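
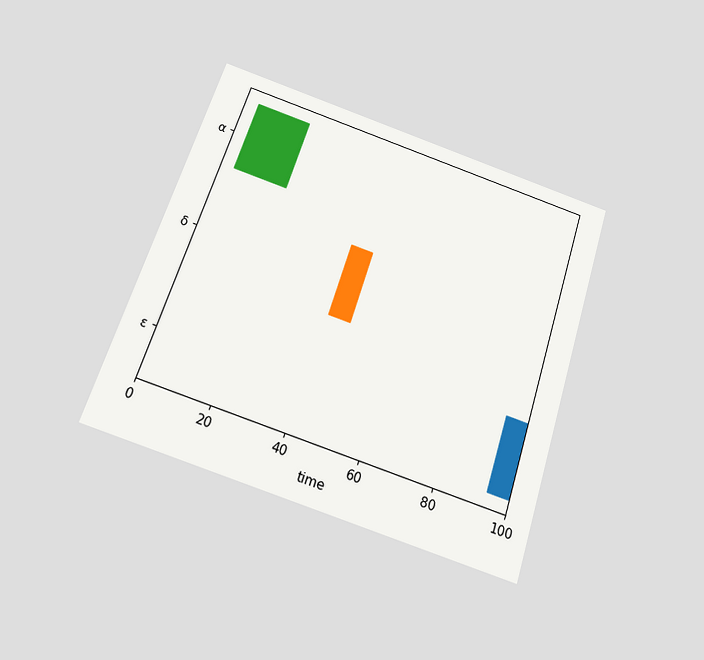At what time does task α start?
4

The chart is tilted about 18° clockwise and viewed slightly from below. The α bar begins at t=4.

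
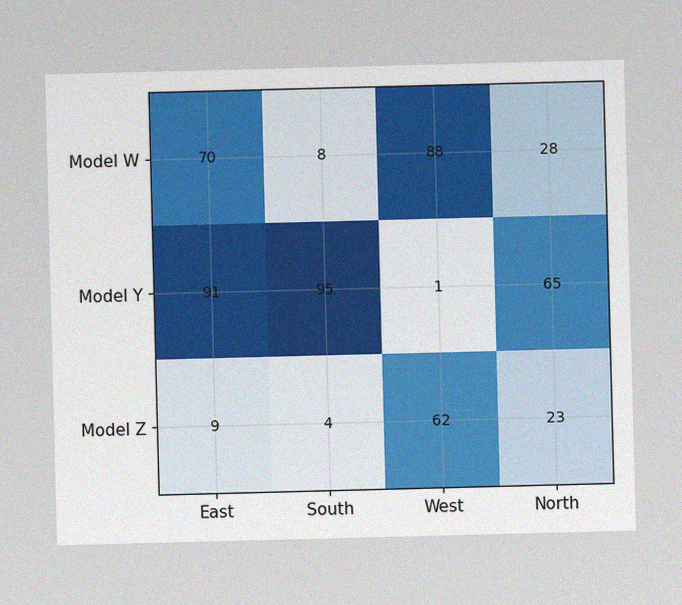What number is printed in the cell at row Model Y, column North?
65

The image has some photo noise and uneven lighting. The (Model Y, North) cell reads 65.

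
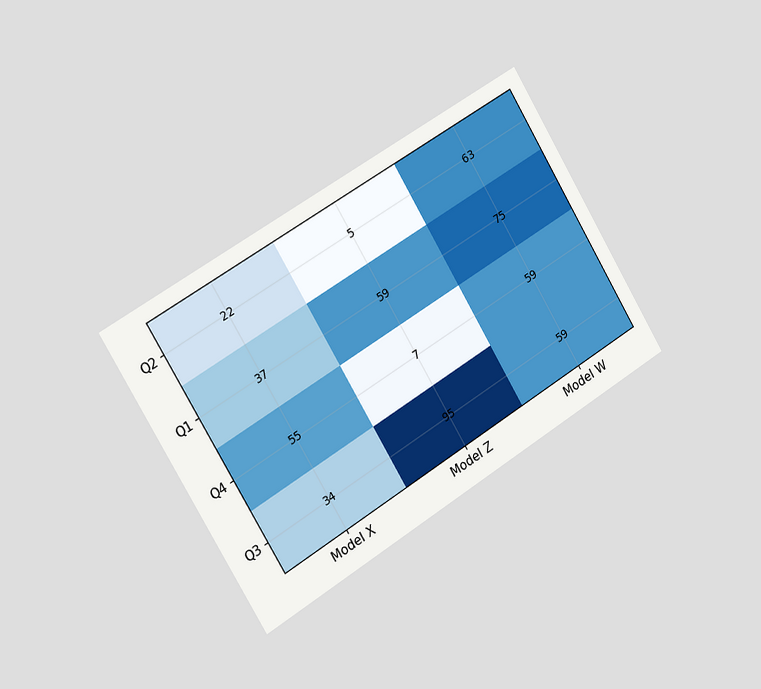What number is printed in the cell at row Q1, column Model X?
37

The chart is tilted about 31° counter-clockwise and viewed slightly from the left. The (Q1, Model X) cell reads 37.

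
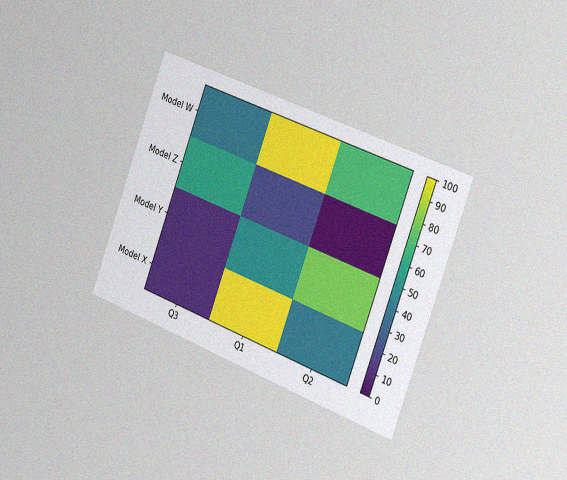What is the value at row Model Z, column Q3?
60

The chart is tilted about 21° clockwise and viewed slightly from the right, with some photo noise. Matching cell (Model Z, Q3) against the colorbar gives 60.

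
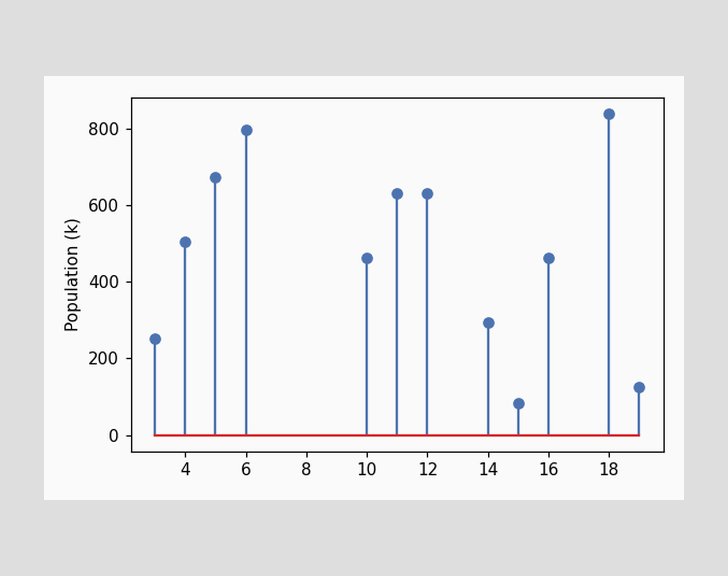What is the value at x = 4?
The stem at x=4 reaches 504k.

504k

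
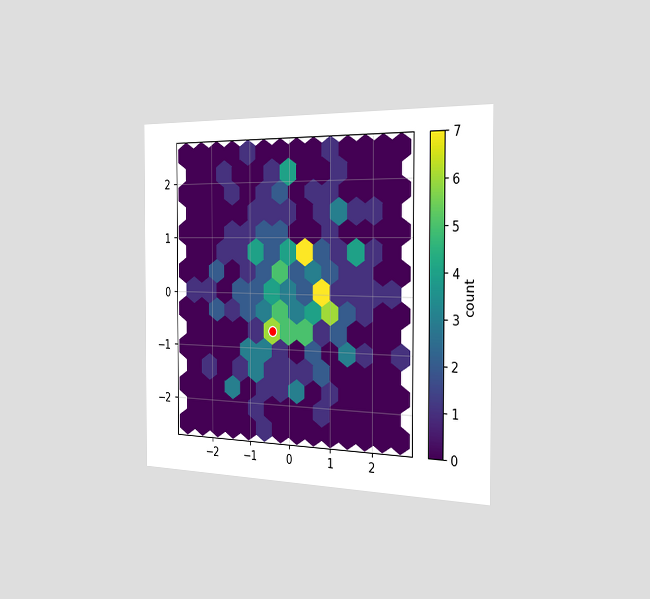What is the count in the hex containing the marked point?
6

The chart is viewed slightly from the right. The marked hex reads 6 on the colorbar.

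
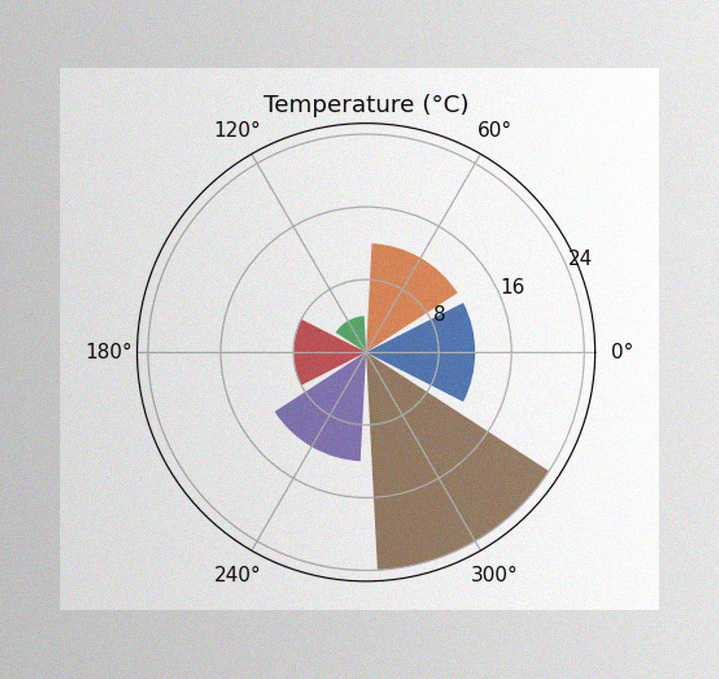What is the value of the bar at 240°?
12°C

The image has some photo noise and uneven lighting. The bar at 240° reaches 12°C on the radial axis.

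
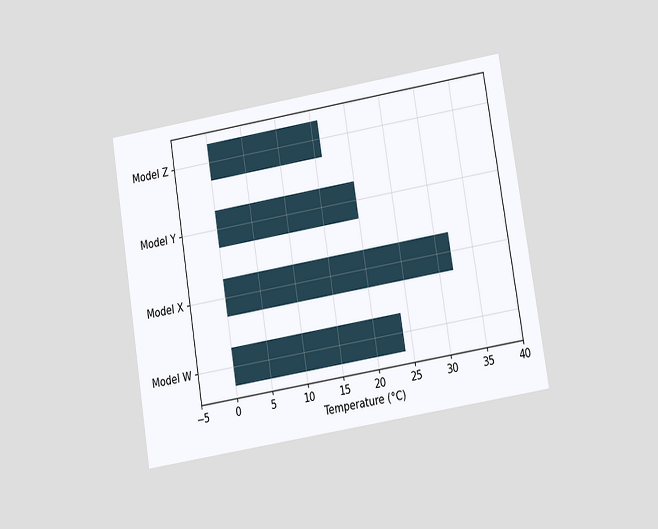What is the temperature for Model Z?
The chart is tilted about 9° counter-clockwise and viewed at a slight angle. Reading along the chart's x-axis, the Model Z bar reaches 16°C.

16°C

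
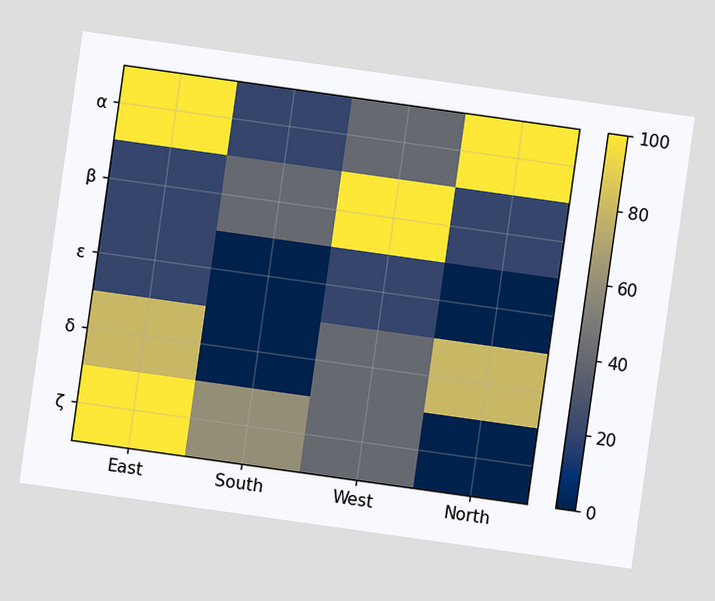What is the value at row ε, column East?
20

The chart is tilted about 8° clockwise. Matching cell (ε, East) against the colorbar gives 20.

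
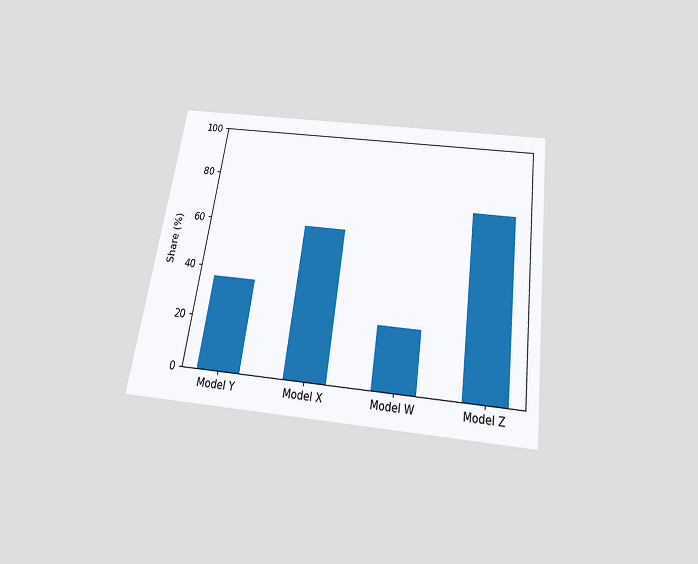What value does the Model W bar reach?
24%

The chart is tilted about 8° clockwise and viewed slightly from below. Reading along the chart's y-axis, the Model W bar reaches 24%.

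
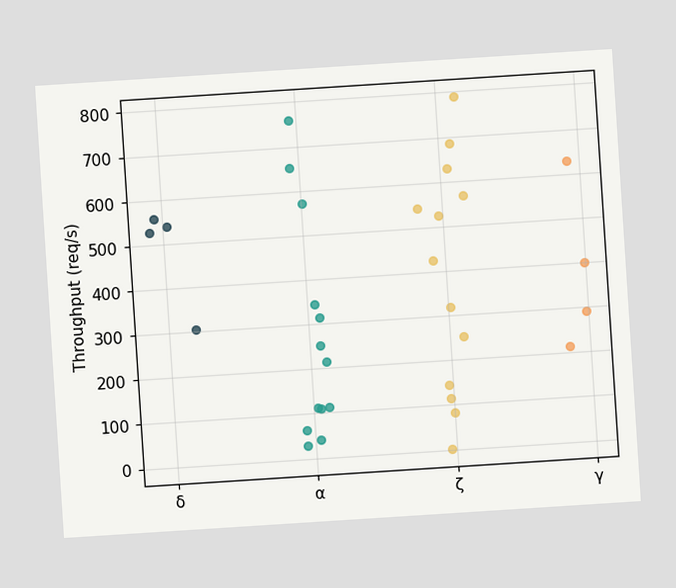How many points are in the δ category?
4

The chart is tilted about 4° counter-clockwise. Counting the markers in the δ column gives 4.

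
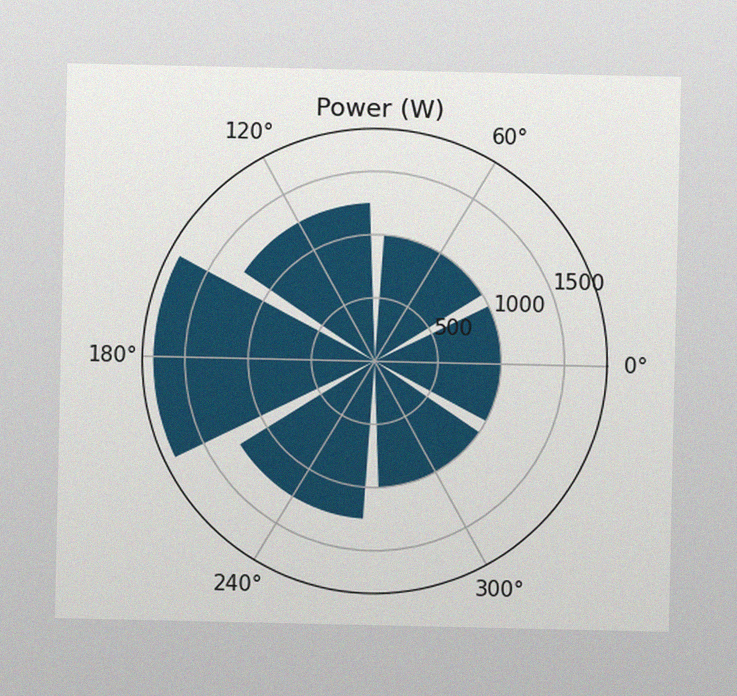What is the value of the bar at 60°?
The image has some photo noise and uneven lighting. The bar at 60° reaches 1000W on the radial axis.

1000W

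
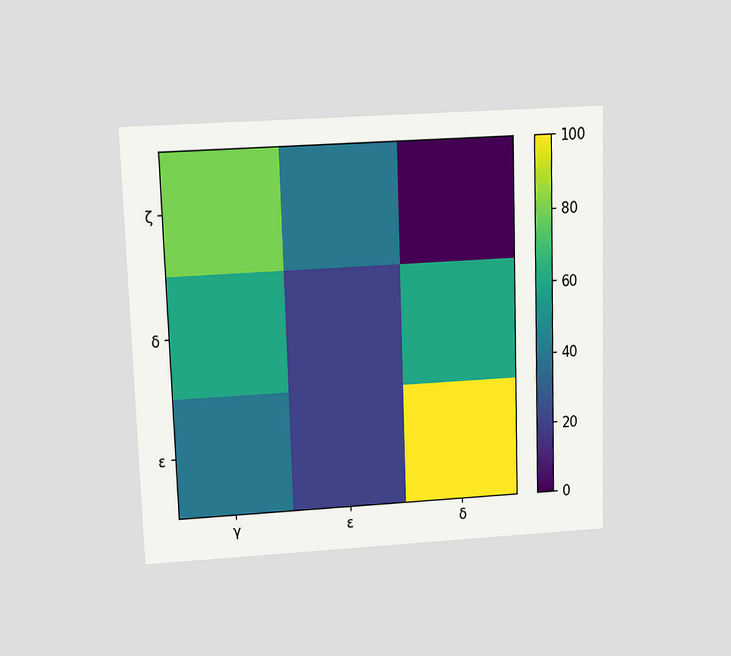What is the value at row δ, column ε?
The chart is viewed slightly from above. Matching cell (δ, ε) against the colorbar gives 20.

20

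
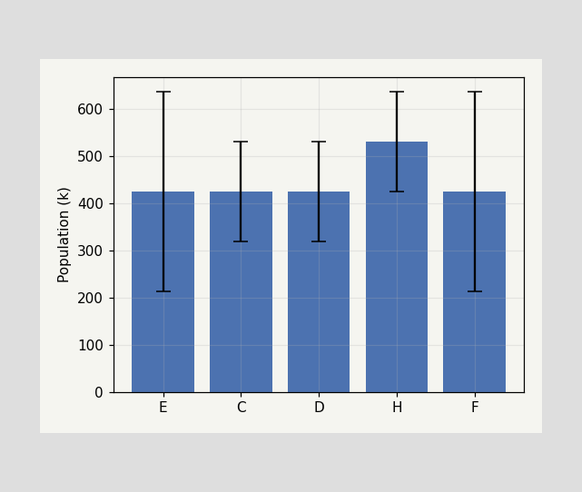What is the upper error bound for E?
The E bar's upper whisker reaches 636k.

636k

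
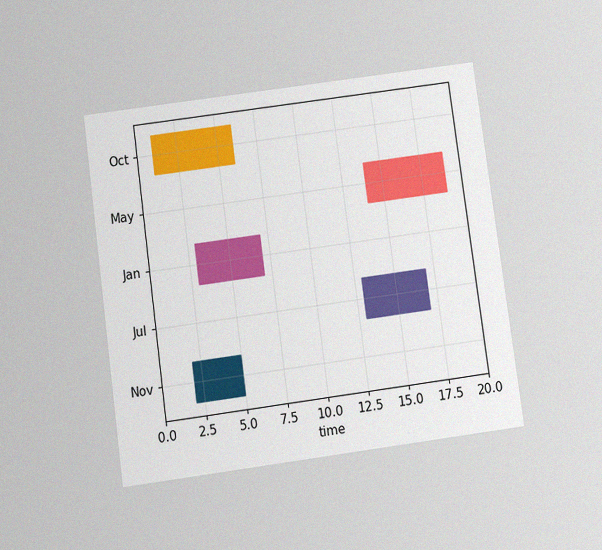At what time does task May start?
The chart is tilted about 8° counter-clockwise and viewed slightly from below, with some photo noise. The May bar begins at t=14.

14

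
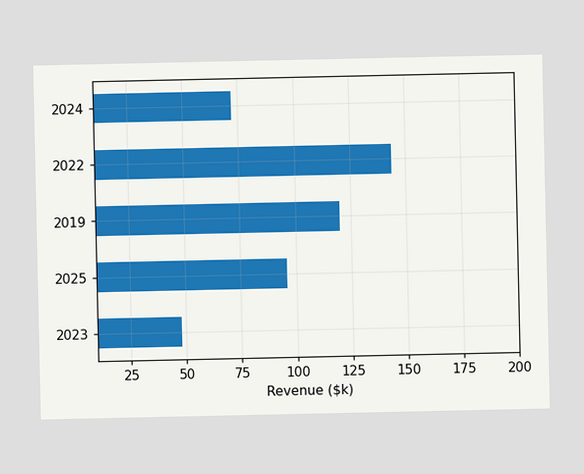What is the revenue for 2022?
Reading along the chart's x-axis, the 2022 bar reaches $144k.

$144k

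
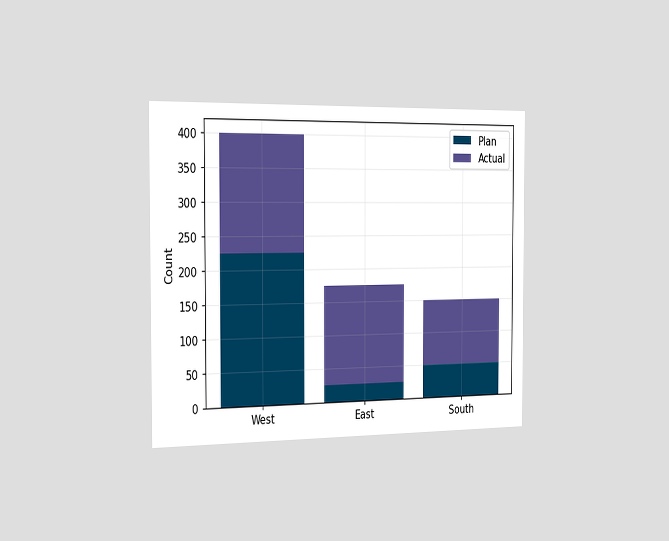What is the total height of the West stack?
The chart is viewed slightly from the left. The West stack's top reaches 400 on the y-axis.

400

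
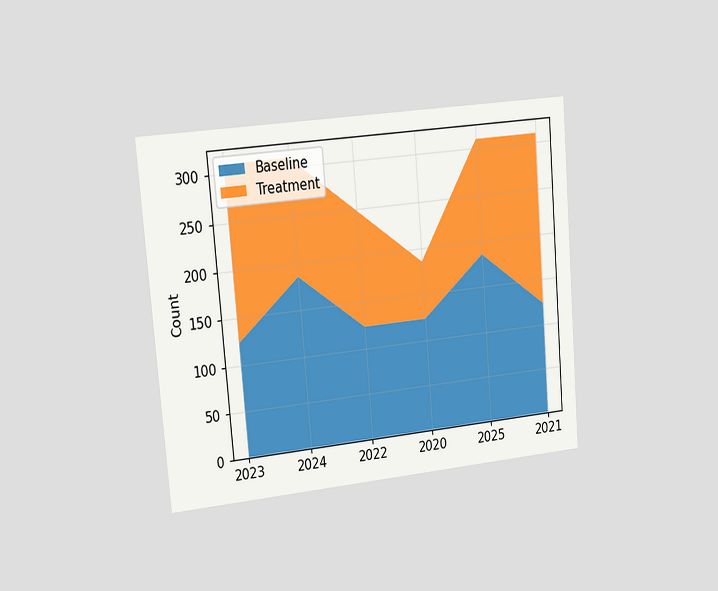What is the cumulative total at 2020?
The chart is tilted about 5° counter-clockwise and viewed slightly from the left. The stacked total at 2020 reaches 186.

186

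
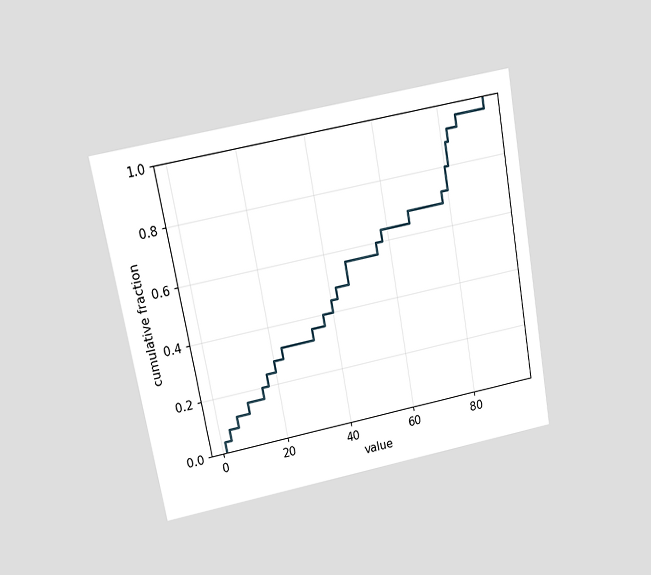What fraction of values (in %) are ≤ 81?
88%

The chart is tilted about 10° counter-clockwise and viewed at a slight angle. At x=81 the ECDF step is at 88%.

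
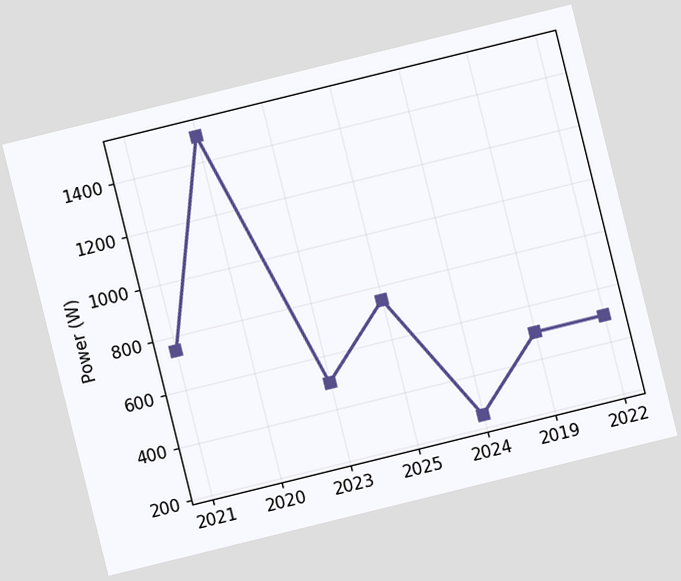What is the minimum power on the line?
The chart is tilted about 14° counter-clockwise. The lowest point is at 2024, and reading across to the y-axis gives 250W.

250W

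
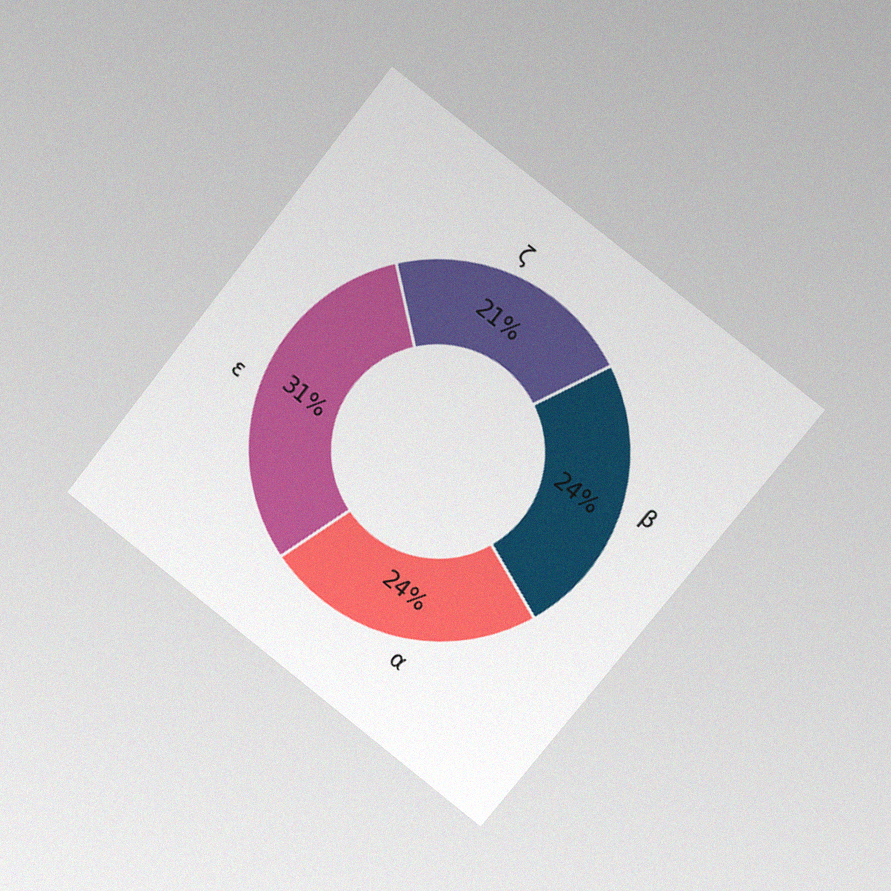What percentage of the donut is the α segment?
24%

The chart is tilted about 38° clockwise and viewed at a slight angle, with some photo noise. The α segment takes up 24% of the ring.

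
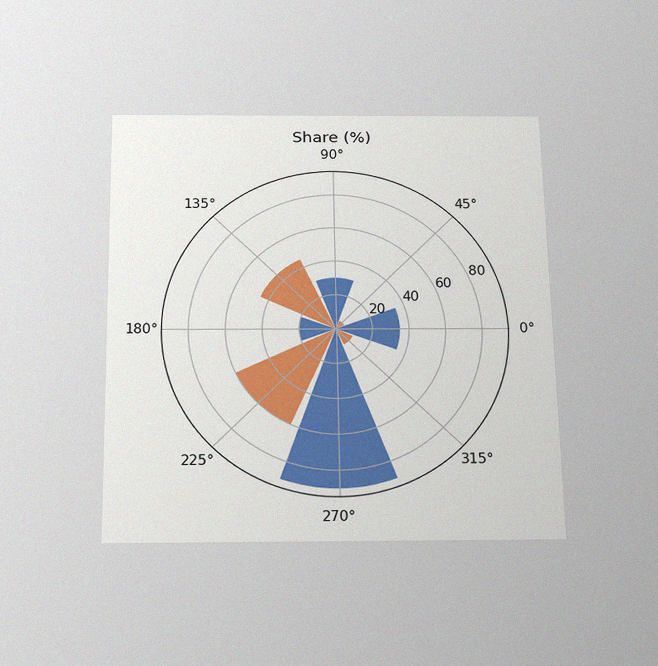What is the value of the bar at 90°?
30%

The chart is viewed slightly from below, with some photo noise. The bar at 90° reaches 30% on the radial axis.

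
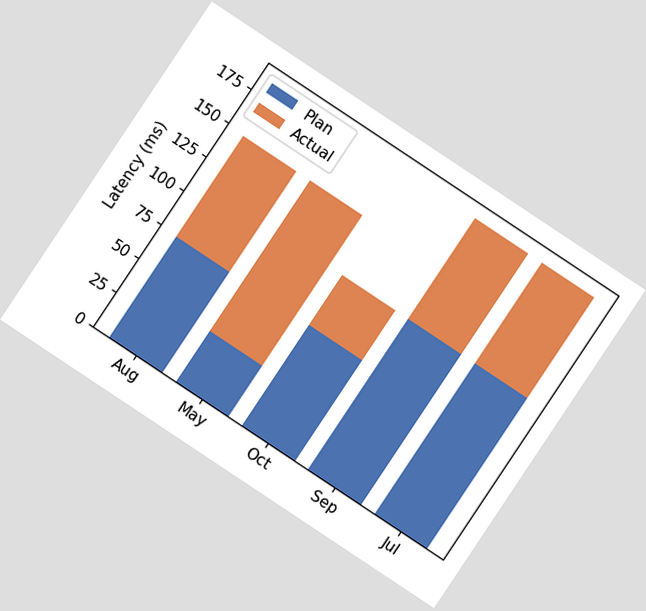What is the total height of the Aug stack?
148ms

The chart is tilted about 34° clockwise. The Aug stack's top reaches 148ms on the y-axis.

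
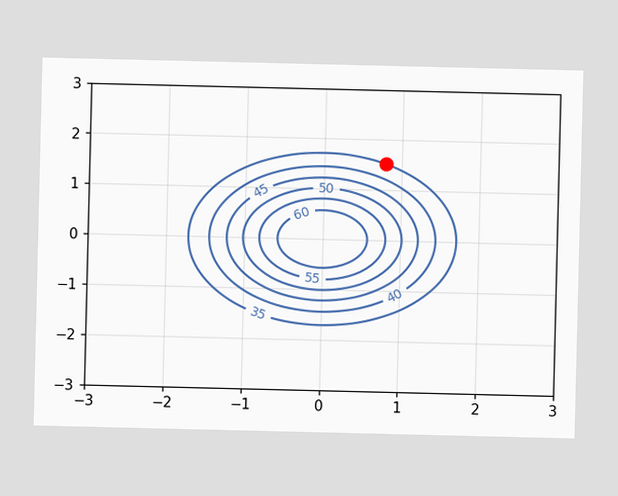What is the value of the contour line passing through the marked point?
The marked point sits on the contour labelled 35.

35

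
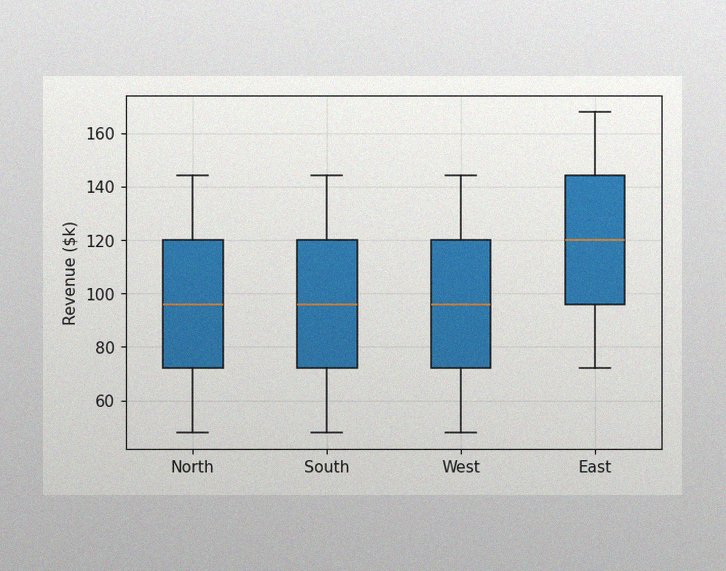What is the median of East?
The image has some photo noise and uneven lighting. The median line in the East box sits at $120k.

$120k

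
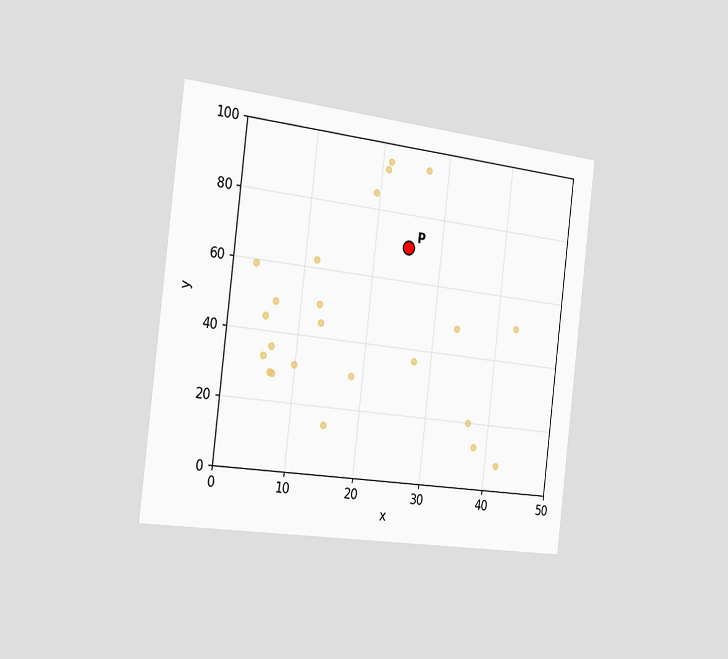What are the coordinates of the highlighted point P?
The chart is tilted about 7° clockwise and viewed slightly from the left. Following the gridlines from P to each axis, P sits at (25, 70).

(25, 70)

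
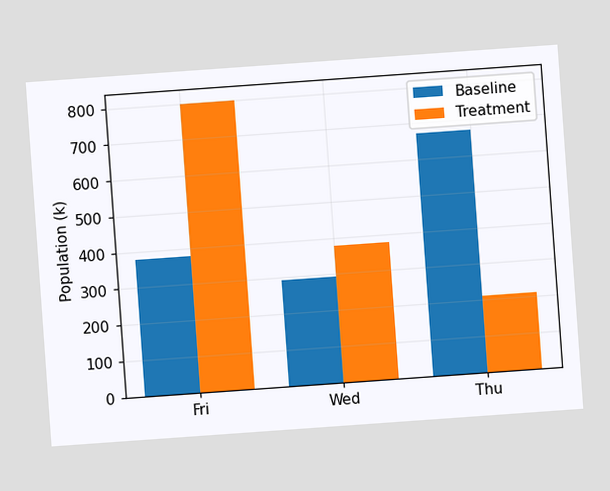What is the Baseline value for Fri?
378k

The chart is tilted about 4° counter-clockwise. The Baseline bar at Fri reaches 378k on the y-axis.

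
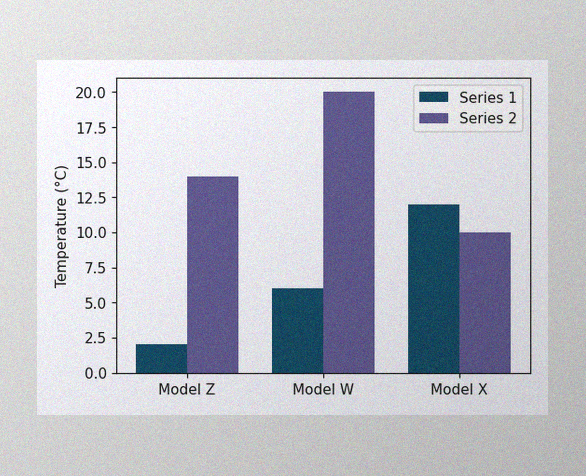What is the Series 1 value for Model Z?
The image has some photo noise and uneven lighting. The Series 1 bar at Model Z reaches 2°C on the y-axis.

2°C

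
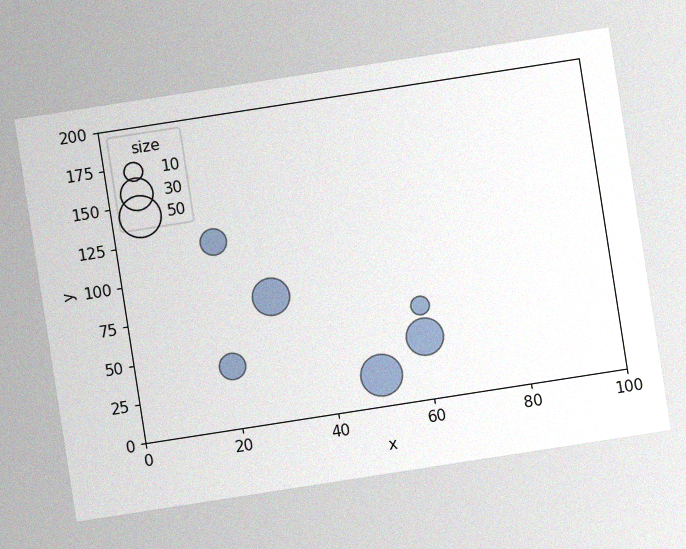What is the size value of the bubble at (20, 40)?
20

The chart is tilted about 9° counter-clockwise, with some photo noise. Matching the bubble at (20, 40) against the size legend gives 20.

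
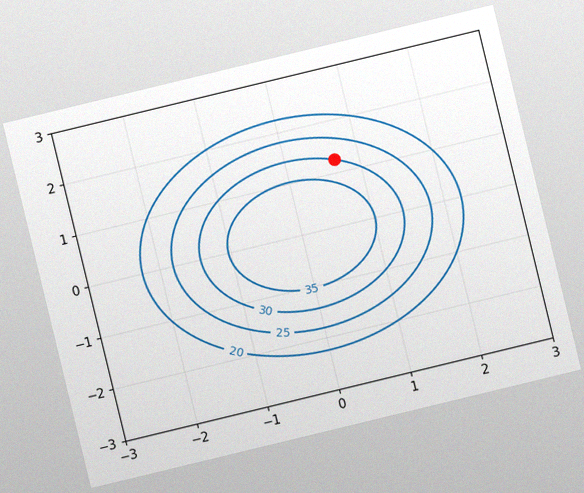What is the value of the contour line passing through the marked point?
The chart is tilted about 14° counter-clockwise, with some photo noise. The marked point sits on the contour labelled 30.

30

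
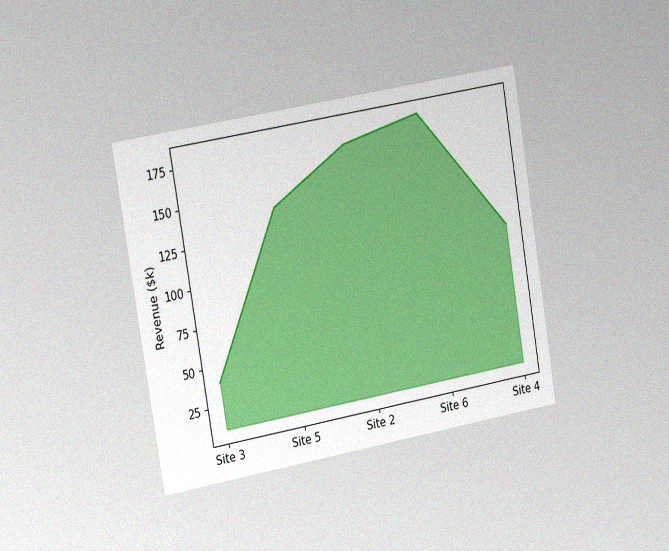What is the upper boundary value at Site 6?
The chart is tilted about 10° counter-clockwise and viewed slightly from the left, with some photo noise. At Site 6 the upper boundary is at $180k.

$180k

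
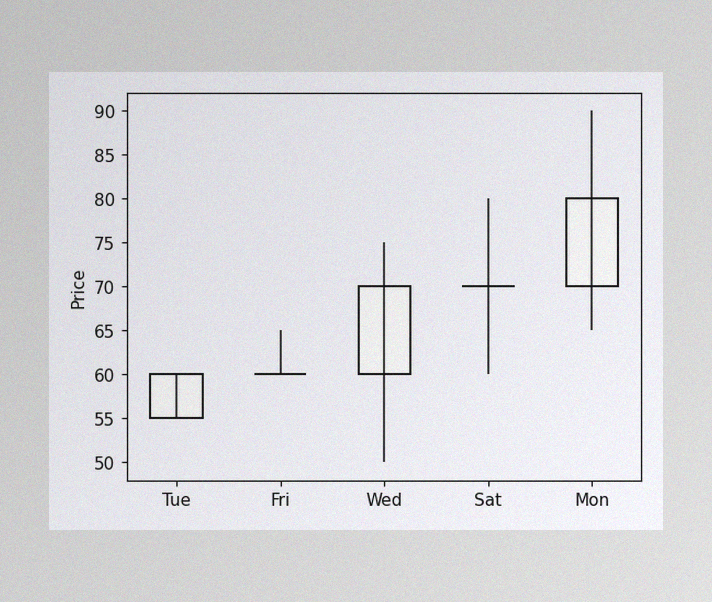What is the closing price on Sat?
The image has some photo noise and uneven lighting. The Sat candle closes at 70.

70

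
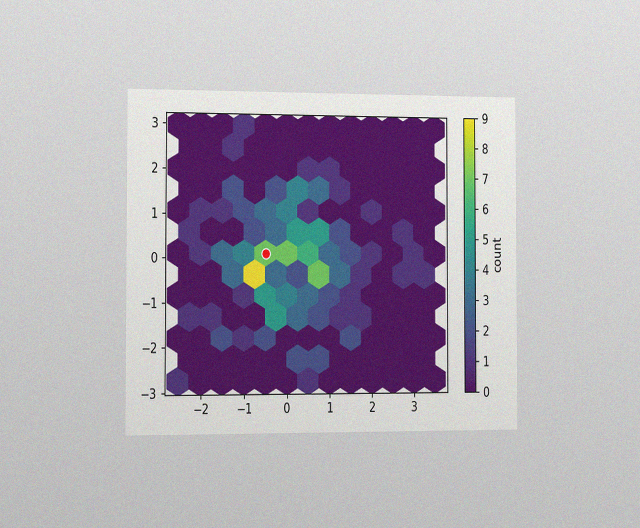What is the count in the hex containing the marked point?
The chart is viewed slightly from the left, with some photo noise. The marked hex reads 7 on the colorbar.

7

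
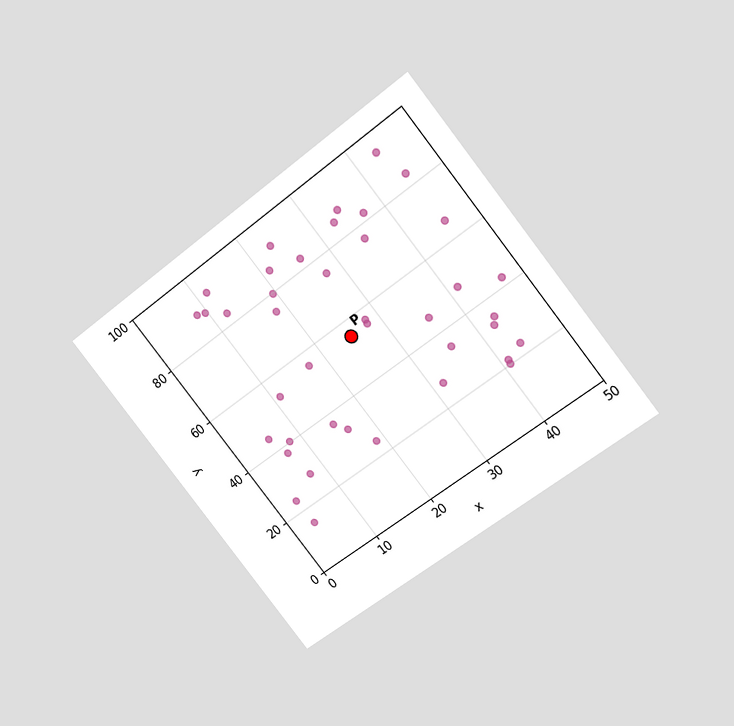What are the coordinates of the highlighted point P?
(25, 55)

The chart is tilted about 38° counter-clockwise and viewed at a slight angle. Following the gridlines from P to each axis, P sits at (25, 55).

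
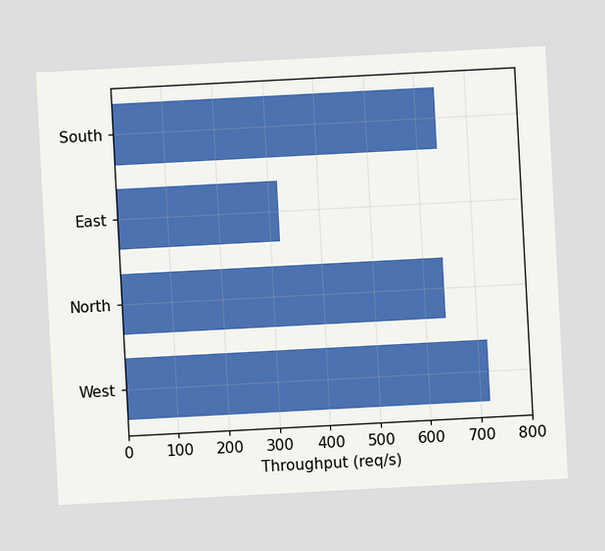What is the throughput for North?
640req/s

The chart is tilted about 3° counter-clockwise. Reading along the chart's x-axis, the North bar reaches 640req/s.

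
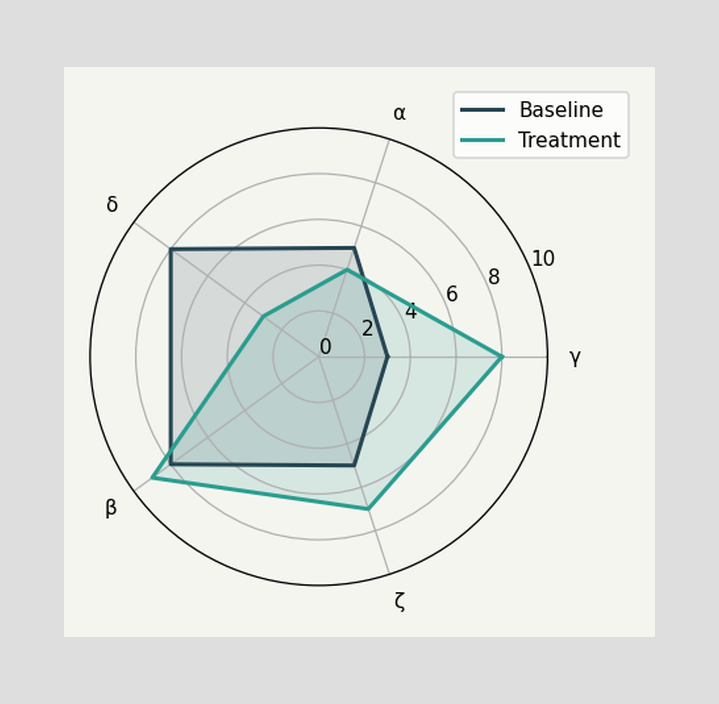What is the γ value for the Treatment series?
8

On the γ axis, Treatment reaches 8.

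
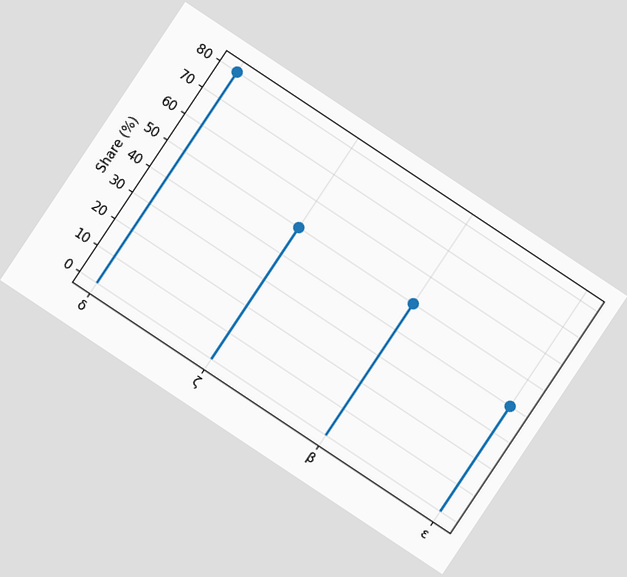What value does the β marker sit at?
50%

The chart is tilted about 34° clockwise. The β marker sits at 50%.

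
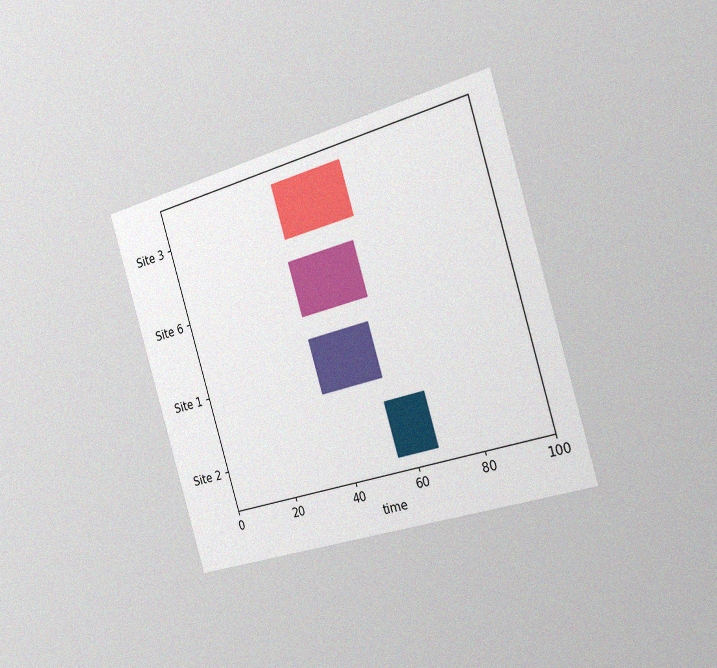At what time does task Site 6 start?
The chart is tilted about 17° counter-clockwise and viewed slightly from the right, with some photo noise. The Site 6 bar begins at t=37.

37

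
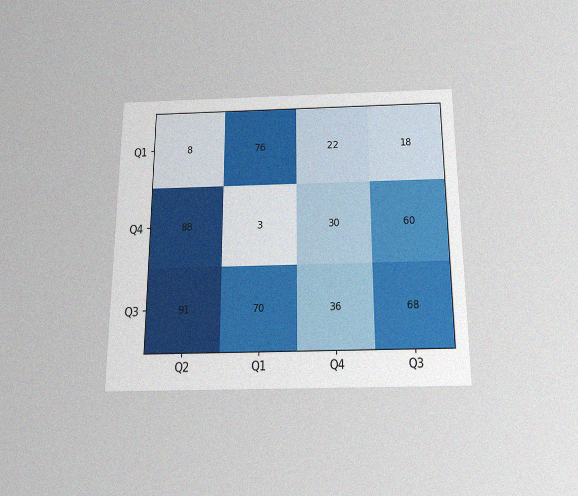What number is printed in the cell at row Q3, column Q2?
91

The chart is viewed slightly from below, with some photo noise. The (Q3, Q2) cell reads 91.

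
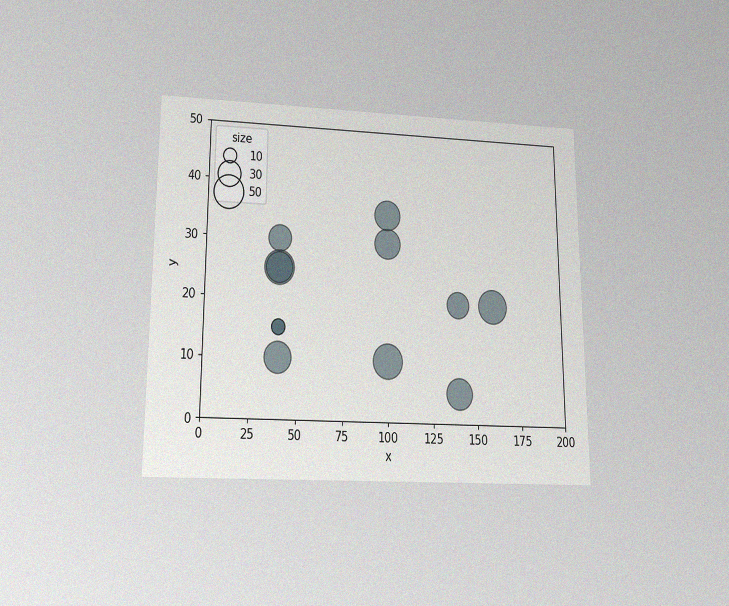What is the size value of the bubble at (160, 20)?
The chart is viewed slightly from below, with some photo noise. Matching the bubble at (160, 20) against the size legend gives 50.

50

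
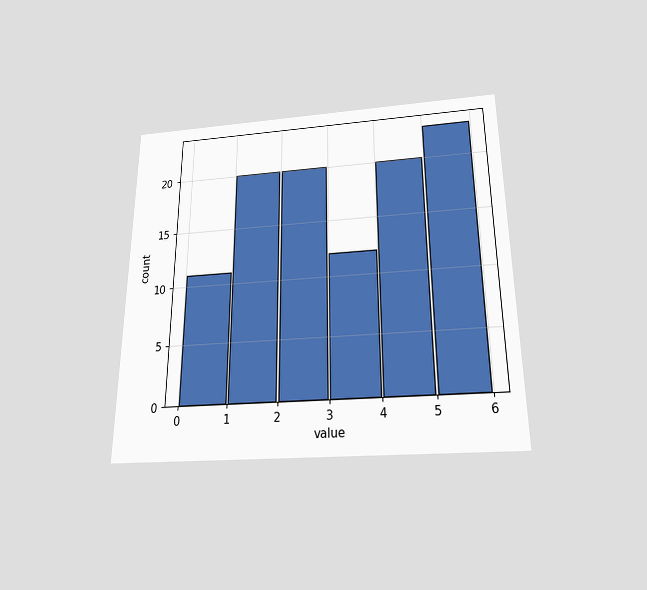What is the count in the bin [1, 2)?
20

The chart is viewed slightly from below. The [1, 2) bin has height 20.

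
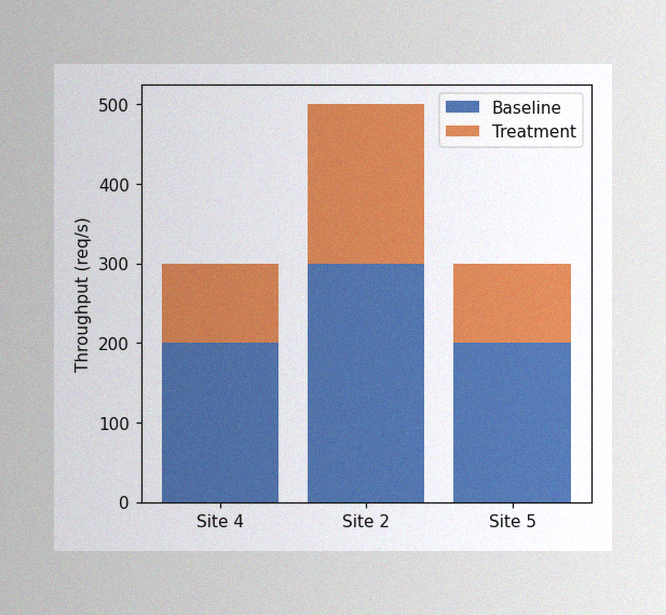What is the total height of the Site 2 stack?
500req/s

The image has some photo noise and uneven lighting. The Site 2 stack's top reaches 500req/s on the y-axis.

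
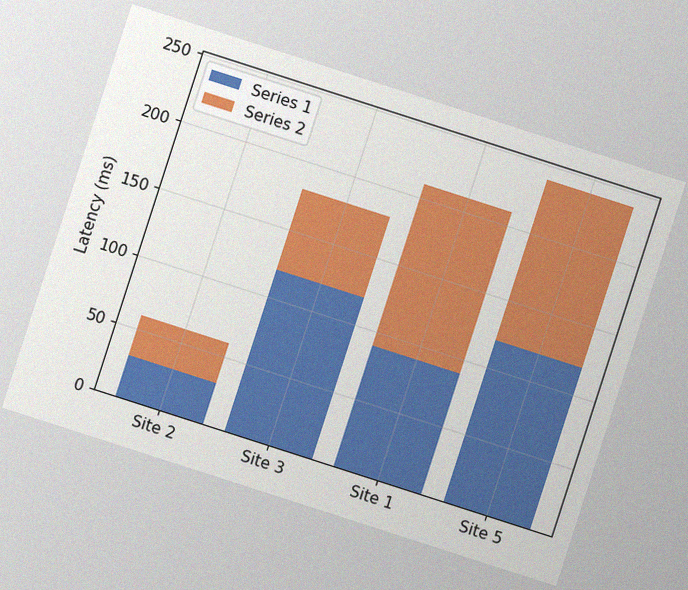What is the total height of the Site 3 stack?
180ms

The chart is tilted about 18° clockwise, with some photo noise. The Site 3 stack's top reaches 180ms on the y-axis.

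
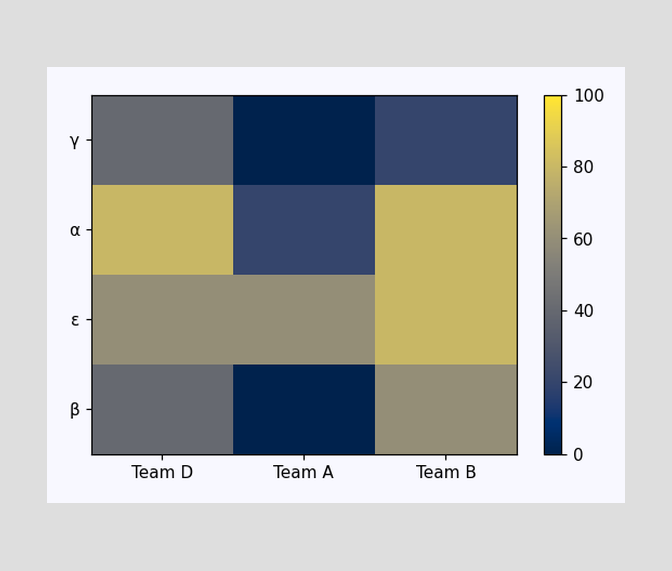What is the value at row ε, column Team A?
60

Matching cell (ε, Team A) against the colorbar gives 60.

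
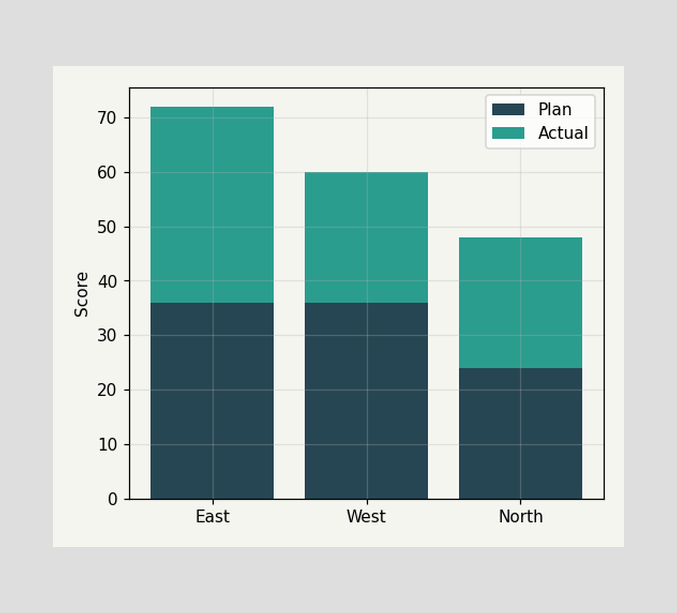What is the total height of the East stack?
72

The East stack's top reaches 72 on the y-axis.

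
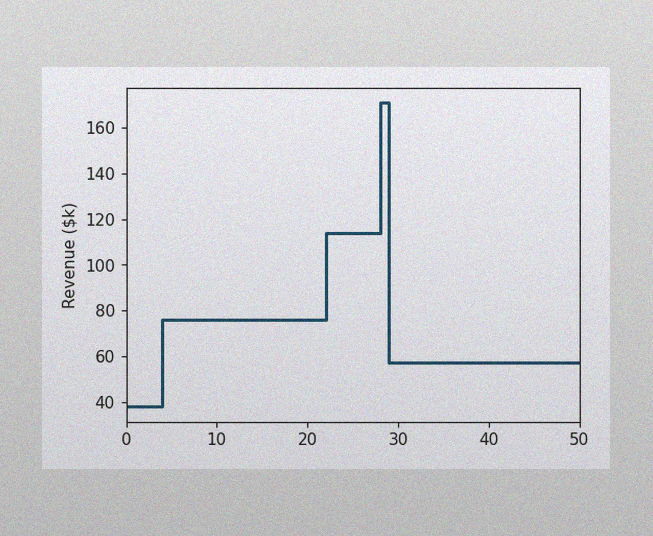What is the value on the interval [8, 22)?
$76k

The image has some photo noise and uneven lighting. On [8, 22) the step sits at $76k.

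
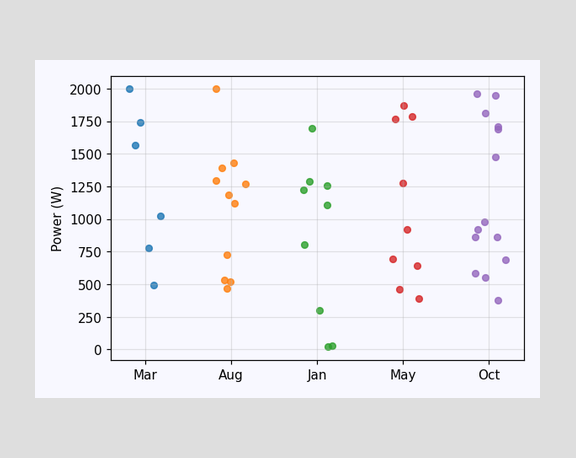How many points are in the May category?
9

Counting the markers in the May column gives 9.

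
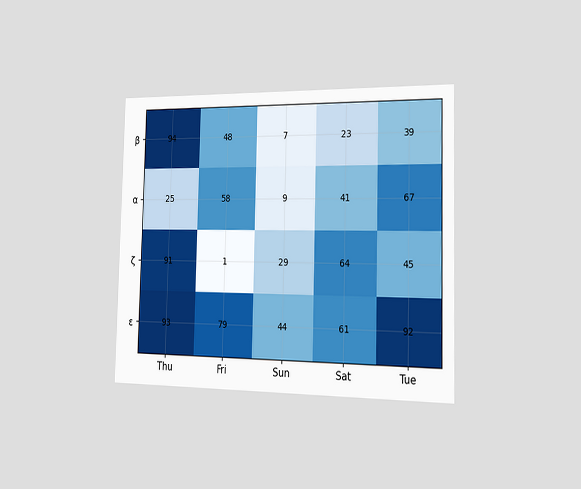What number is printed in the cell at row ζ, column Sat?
64

The chart is viewed slightly from the right. The (ζ, Sat) cell reads 64.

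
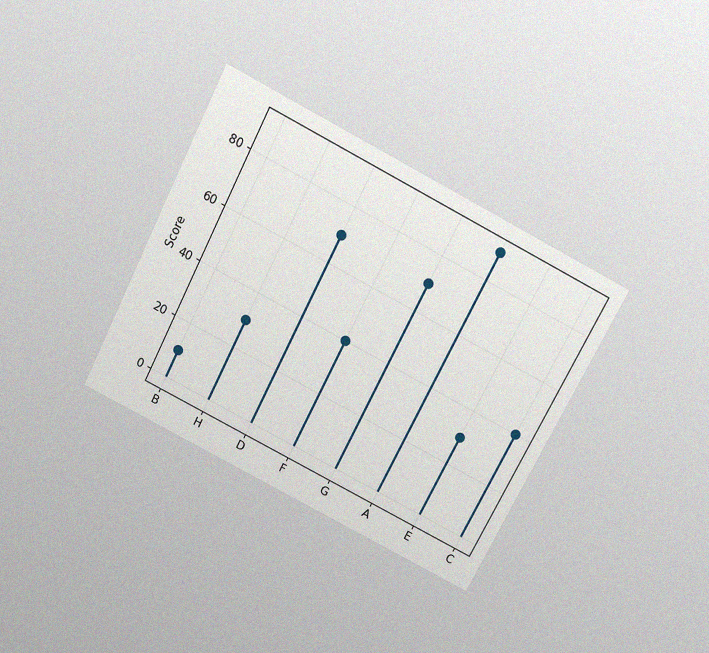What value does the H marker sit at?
30

The chart is tilted about 27° clockwise and viewed slightly from above, with some photo noise. The H marker sits at 30.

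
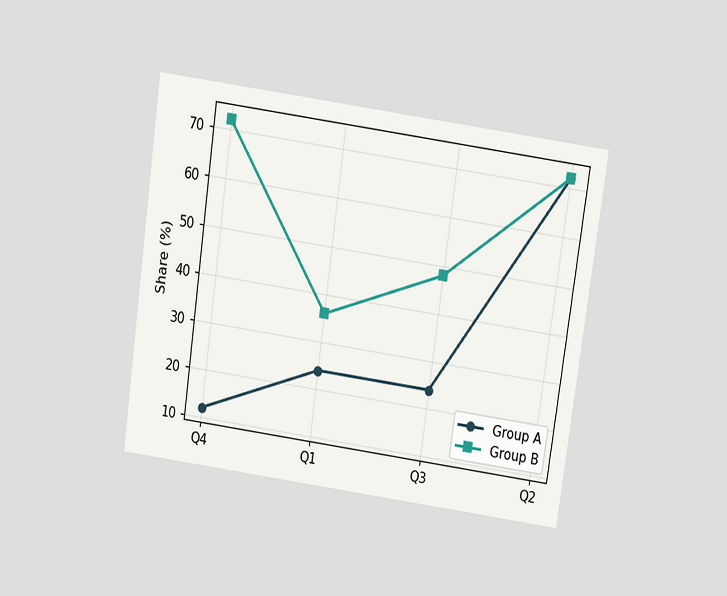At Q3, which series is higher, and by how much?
Group B, by 24%

The chart is tilted about 8° clockwise and viewed at a slight angle. At Q3, Group B sits above the other line by 24%.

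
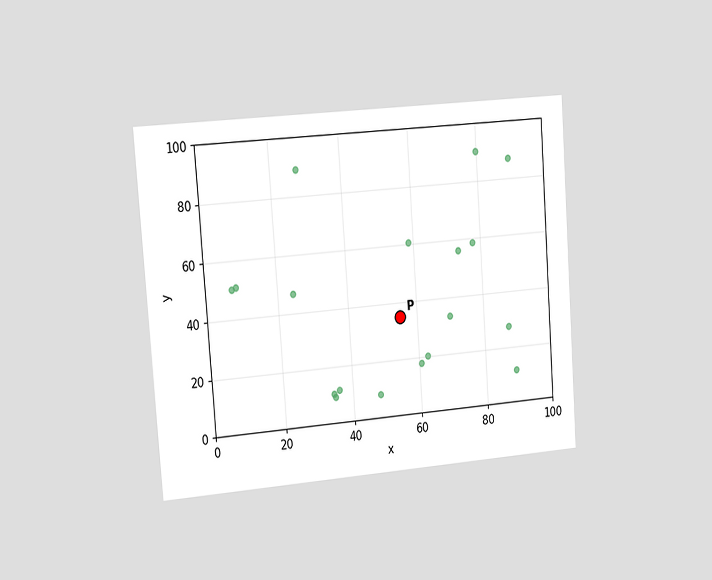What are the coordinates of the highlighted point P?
The chart is tilted about 4° counter-clockwise and viewed slightly from the left. Following the gridlines from P to each axis, P sits at (55, 35).

(55, 35)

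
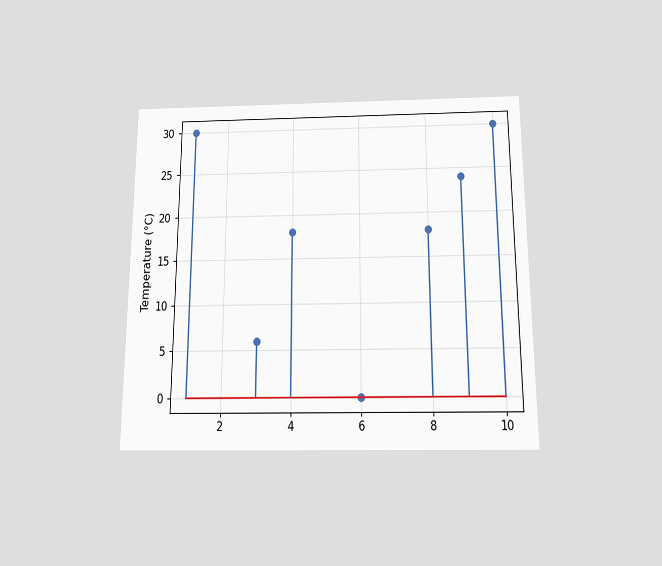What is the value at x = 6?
The chart is viewed slightly from below. The stem at x=6 reaches 0°C.

0°C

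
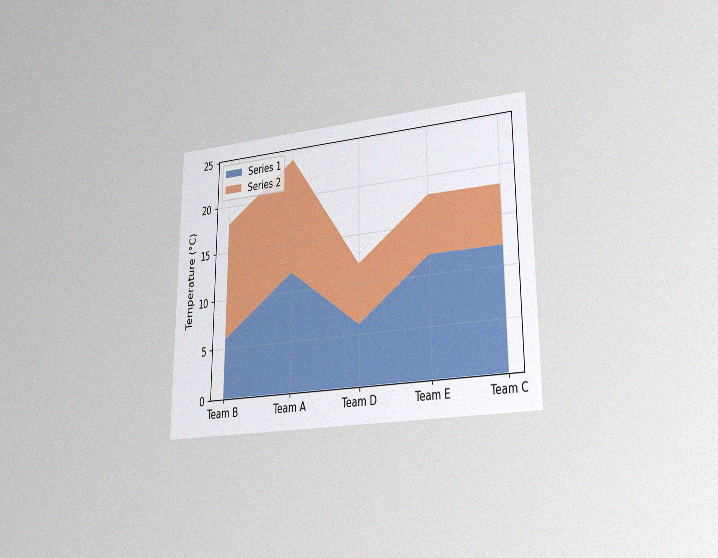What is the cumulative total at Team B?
The chart is viewed at a slight angle, with some photo noise. The stacked total at Team B reaches 18°C.

18°C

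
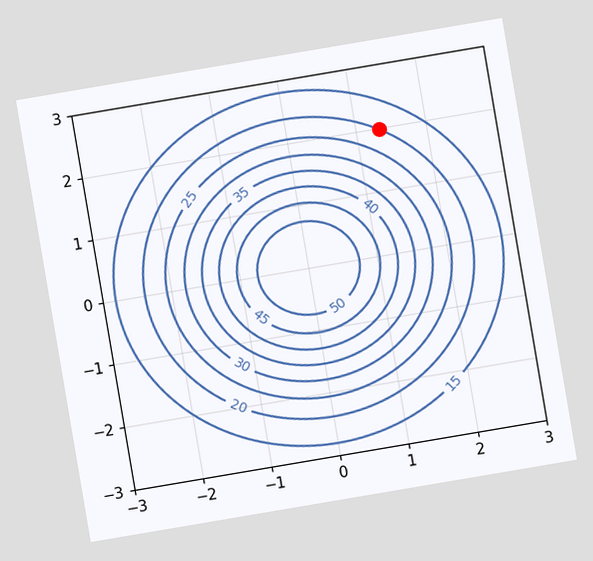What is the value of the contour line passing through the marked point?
The chart is tilted about 10° counter-clockwise. The marked point sits on the contour labelled 20.

20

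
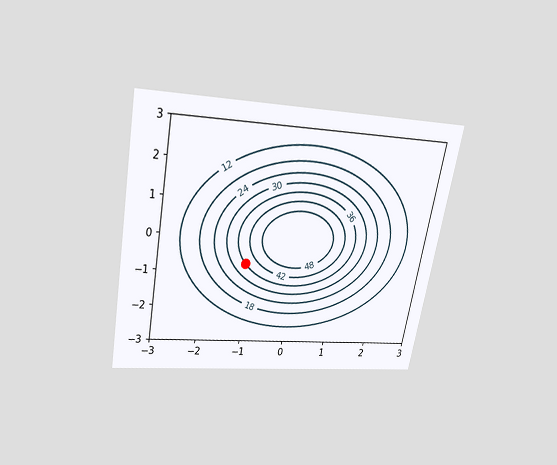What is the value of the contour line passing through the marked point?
The chart is tilted about 10° clockwise and viewed slightly from above. The marked point sits on the contour labelled 36.

36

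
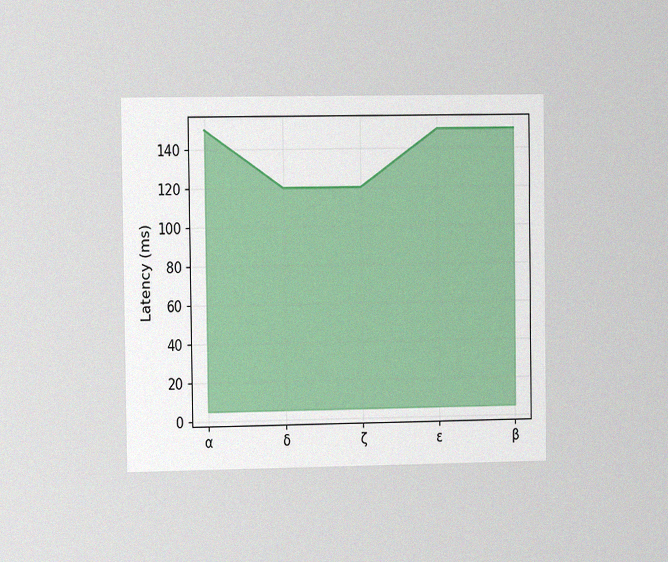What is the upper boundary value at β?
The chart is viewed at a slight angle, with some photo noise. At β the upper boundary is at 150ms.

150ms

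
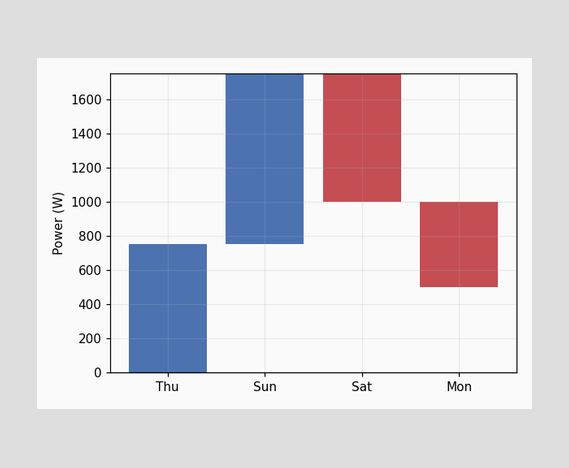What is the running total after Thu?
750W

After Thu the running total reaches 750W.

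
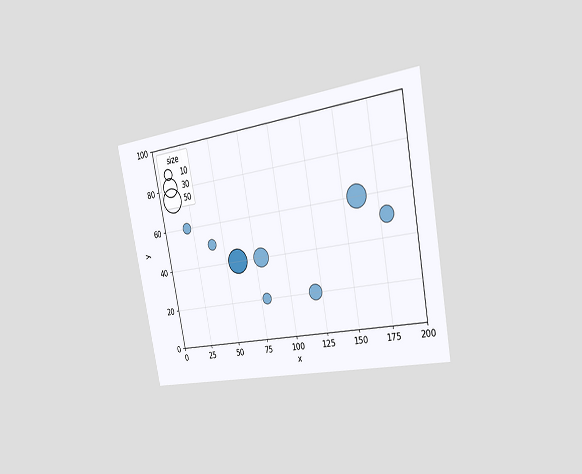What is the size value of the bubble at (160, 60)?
40

The chart is tilted about 11° counter-clockwise and viewed slightly from the right. Matching the bubble at (160, 60) against the size legend gives 40.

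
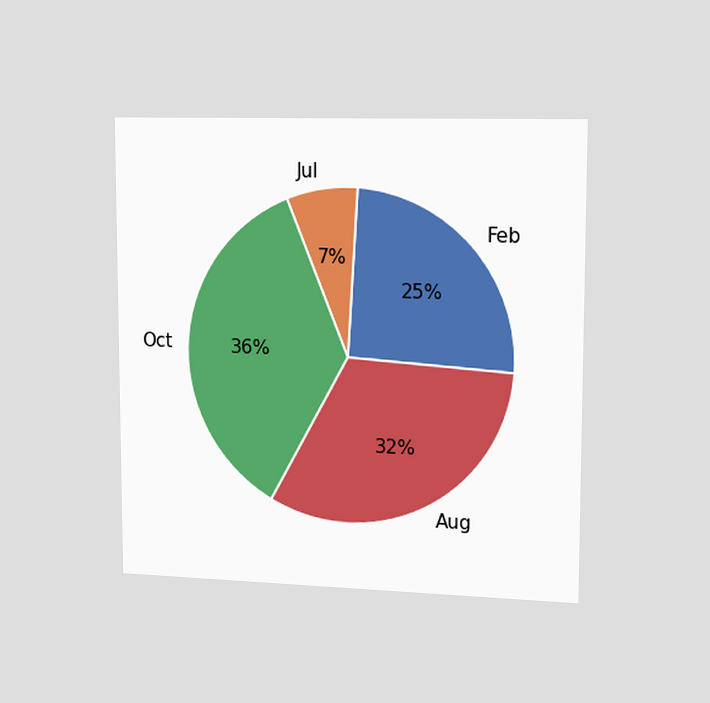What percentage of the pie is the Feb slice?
The chart is viewed slightly from the right. The Feb slice takes up 25% of the pie.

25%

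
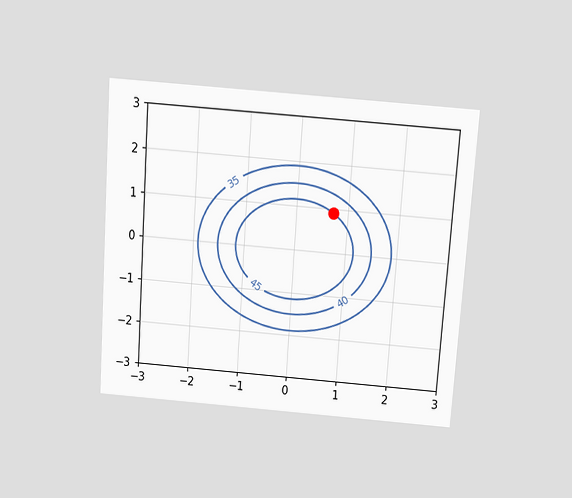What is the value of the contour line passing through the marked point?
45

The chart is tilted about 4° clockwise and viewed slightly from above. The marked point sits on the contour labelled 45.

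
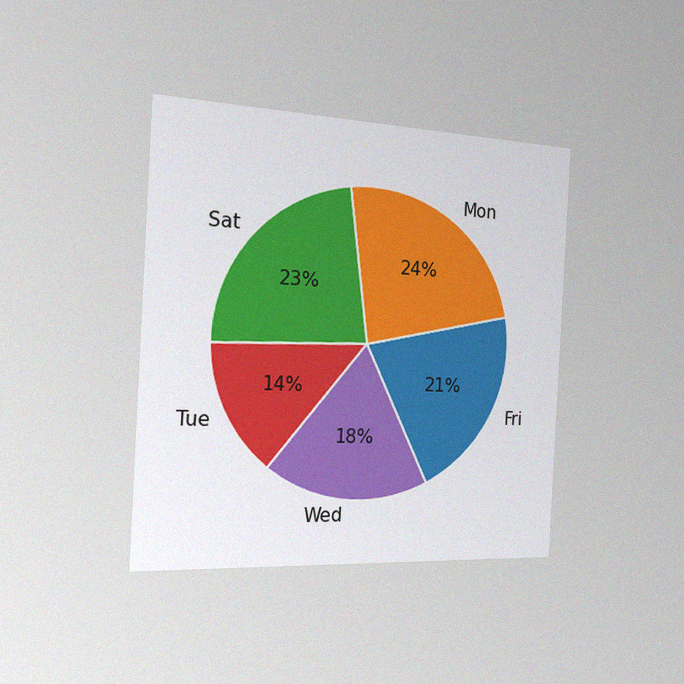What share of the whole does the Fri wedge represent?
The chart is tilted about 3° clockwise and viewed slightly from the left, with some photo noise. The Fri slice takes up 21% of the pie.

21%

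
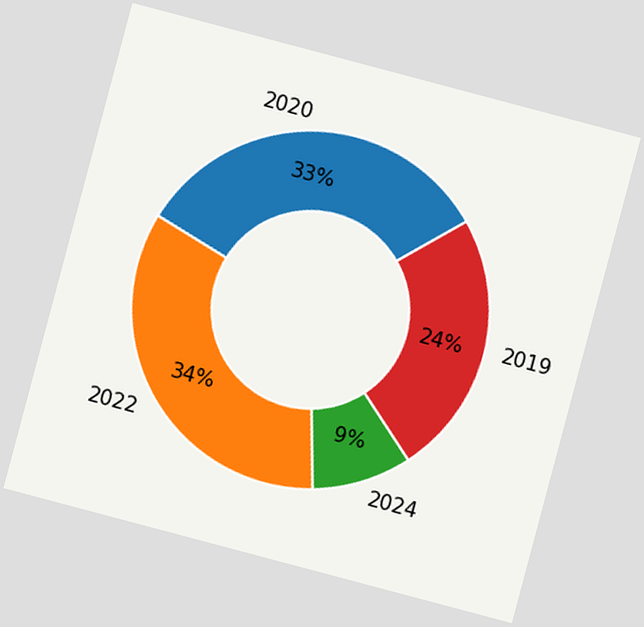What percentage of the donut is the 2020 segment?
33%

The chart is tilted about 15° clockwise. The 2020 segment takes up 33% of the ring.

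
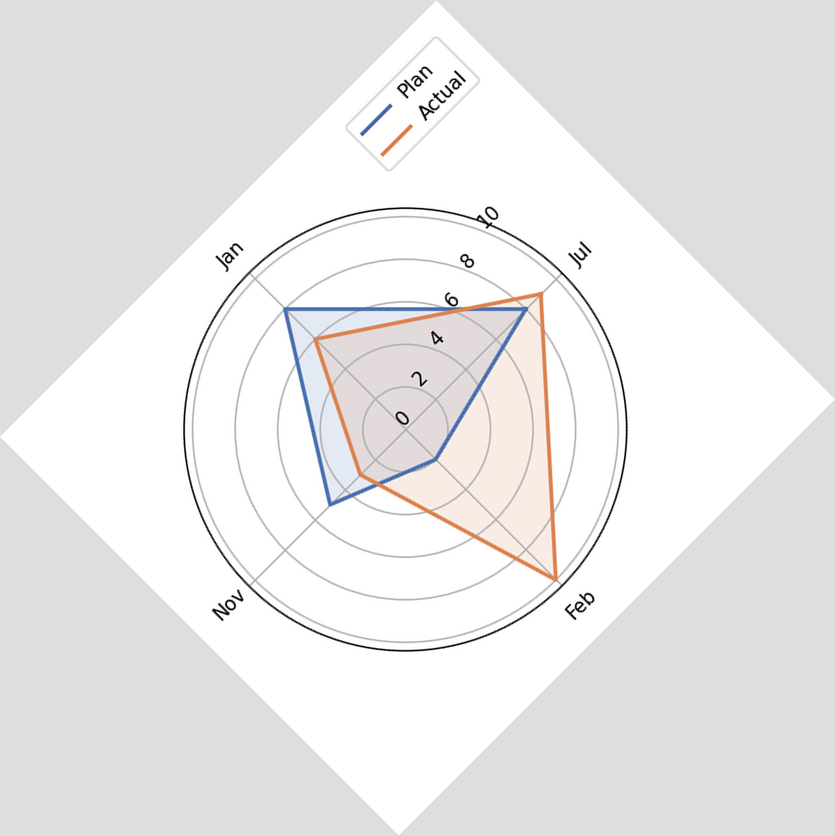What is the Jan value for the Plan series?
The chart is tilted about 45° counter-clockwise. On the Jan axis, Plan reaches 8.

8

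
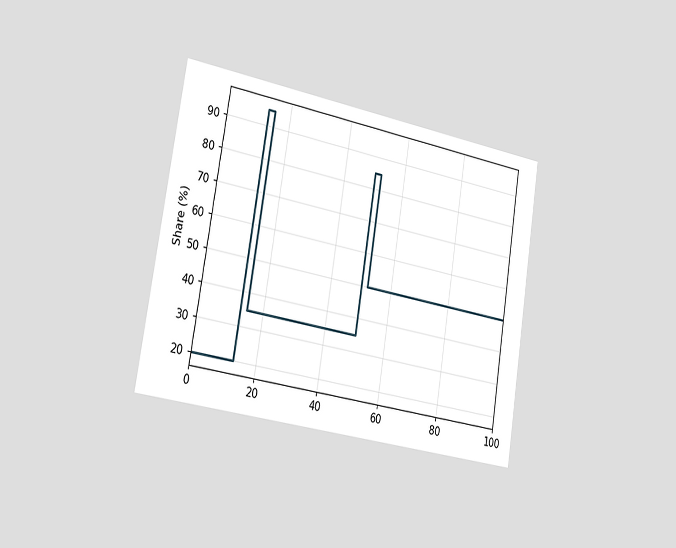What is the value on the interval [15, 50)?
The chart is tilted about 9° clockwise and viewed slightly from the left. On [15, 50) the step sits at 35%.

35%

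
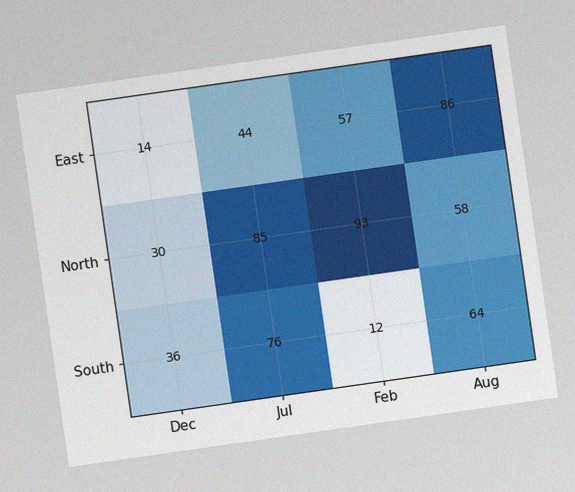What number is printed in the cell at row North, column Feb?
93

The chart is tilted about 8° counter-clockwise, with some photo noise. The (North, Feb) cell reads 93.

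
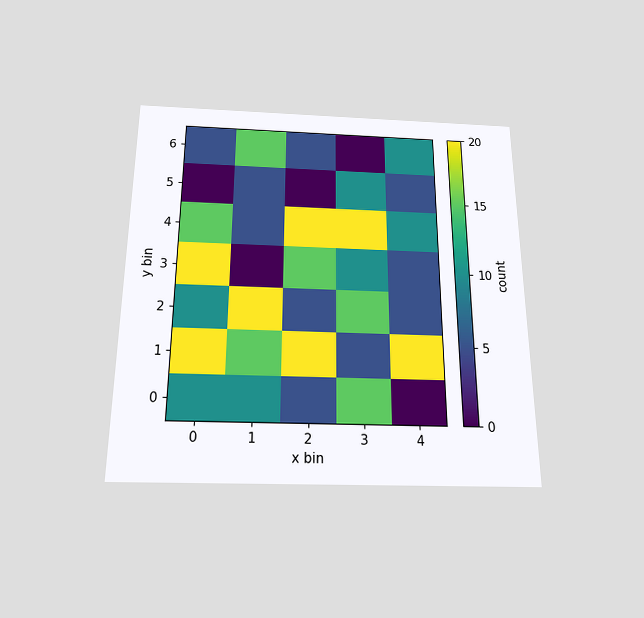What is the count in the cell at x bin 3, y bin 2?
15

The chart is viewed slightly from below. Matching the cell (3, 2) against the colorbar gives 15.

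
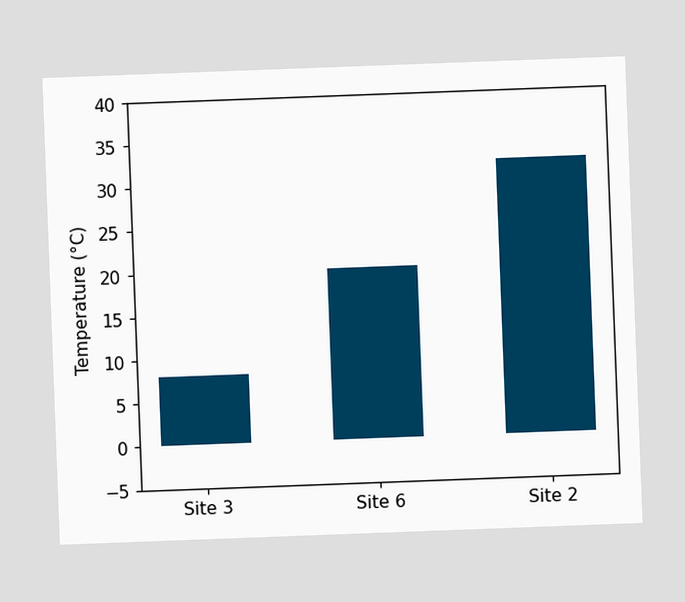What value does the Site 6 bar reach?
20°C

The chart is tilted about 2° counter-clockwise. Reading along the chart's y-axis, the Site 6 bar reaches 20°C.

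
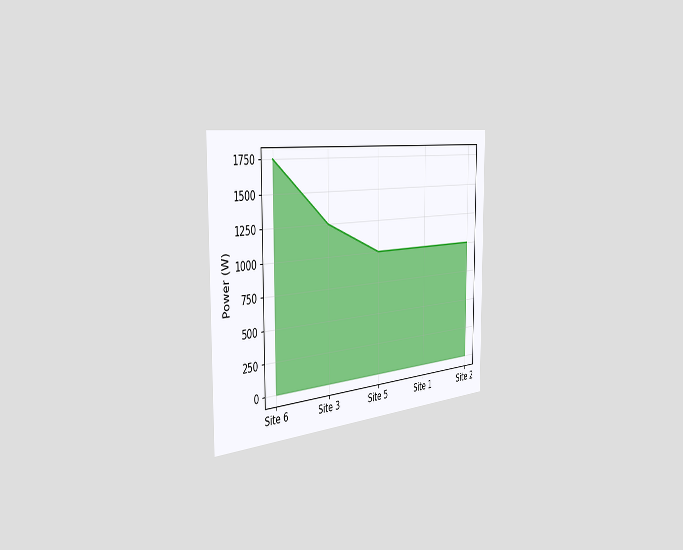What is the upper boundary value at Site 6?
The chart is viewed slightly from the left. At Site 6 the upper boundary is at 1750W.

1750W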